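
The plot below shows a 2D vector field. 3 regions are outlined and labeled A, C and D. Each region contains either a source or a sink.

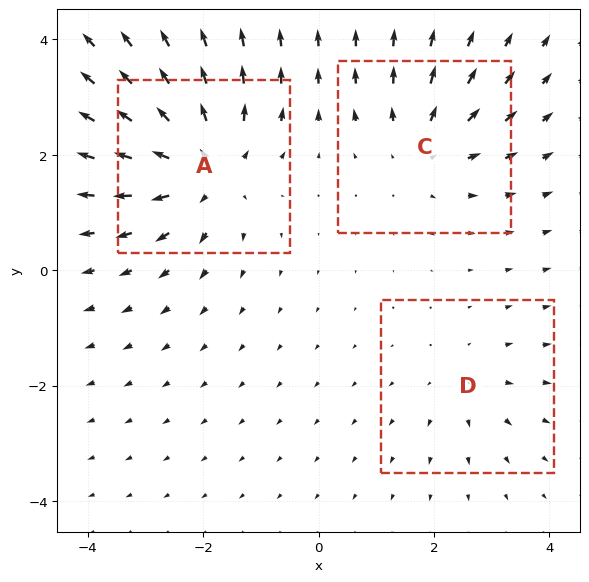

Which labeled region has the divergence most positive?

Divergence at each region's feature centre — A: about +5, C: about +3, D: about +2. Region A is most positive.

A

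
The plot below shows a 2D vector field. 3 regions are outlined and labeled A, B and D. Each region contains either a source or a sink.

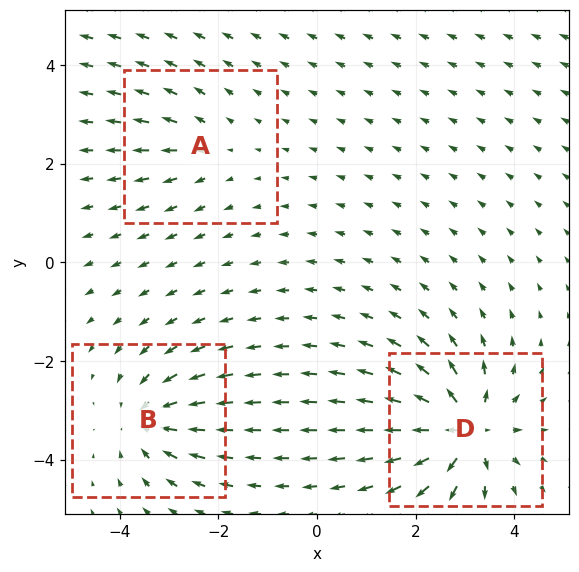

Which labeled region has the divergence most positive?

D

Divergence at each region's feature centre — A: about +2, B: about -4, D: about +6. Region D is most positive.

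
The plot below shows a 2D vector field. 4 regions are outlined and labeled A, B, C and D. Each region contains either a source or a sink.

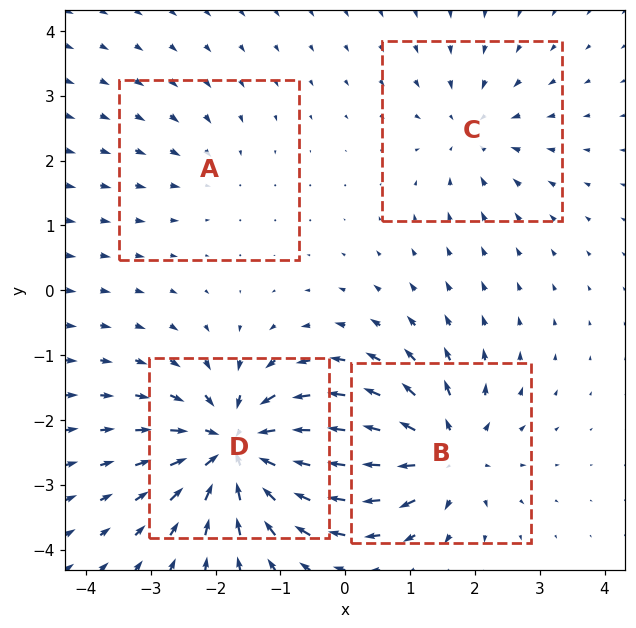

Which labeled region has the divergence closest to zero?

Divergence at each region's feature centre — A: about -2, B: about +6, C: about -4, D: about -8. Region A is closest to zero.

A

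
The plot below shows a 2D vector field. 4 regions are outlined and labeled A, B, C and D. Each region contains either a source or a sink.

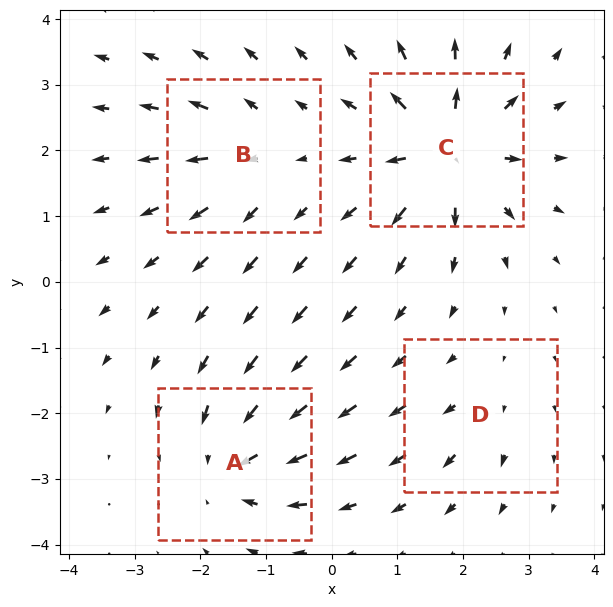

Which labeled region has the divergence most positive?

C

Divergence at each region's feature centre — A: about -6, B: about +4, C: about +9, D: about +3. Region C is most positive.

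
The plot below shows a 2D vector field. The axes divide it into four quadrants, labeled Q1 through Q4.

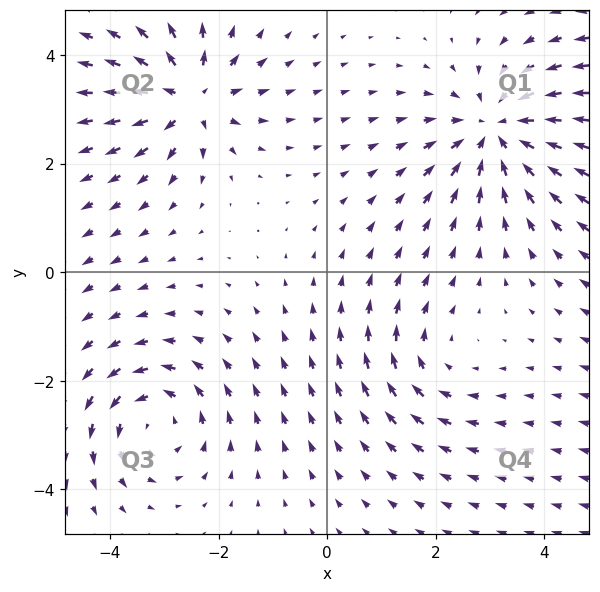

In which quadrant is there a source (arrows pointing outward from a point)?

The source sits at approximately (-2.5, 3.2), which lies in quadrant Q2. The divergence there is about +5, positive as expected for a source.

Q2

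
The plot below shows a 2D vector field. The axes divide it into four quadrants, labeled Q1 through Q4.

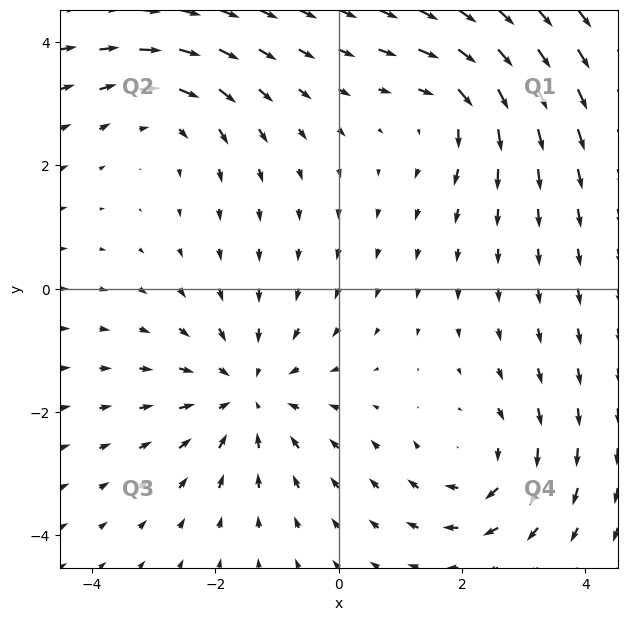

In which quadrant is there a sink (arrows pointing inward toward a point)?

The sink sits at approximately (-1.5, -1.7), which lies in quadrant Q3. The divergence there is about -3, negative as expected for a sink.

Q3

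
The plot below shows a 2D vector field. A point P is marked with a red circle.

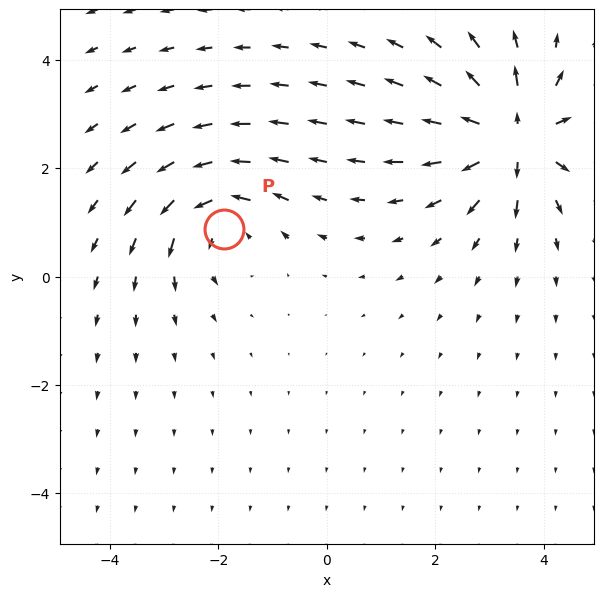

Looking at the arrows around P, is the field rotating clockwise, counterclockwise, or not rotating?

Near P at (-1.9, 0.9) the arrows circulate counterclockwise. The curl (z-component) there is about +4; positive curl means counterclockwise rotation.

counterclockwise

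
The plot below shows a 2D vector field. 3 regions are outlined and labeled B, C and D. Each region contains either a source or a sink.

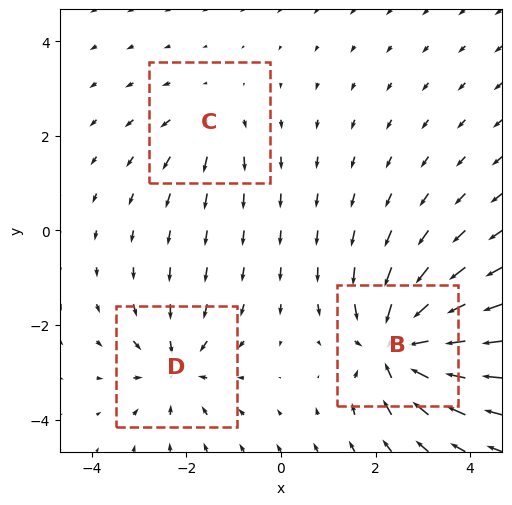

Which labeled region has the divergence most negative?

B

Divergence at each region's feature centre — B: about -5, C: about +2, D: about -3. Region B is most negative.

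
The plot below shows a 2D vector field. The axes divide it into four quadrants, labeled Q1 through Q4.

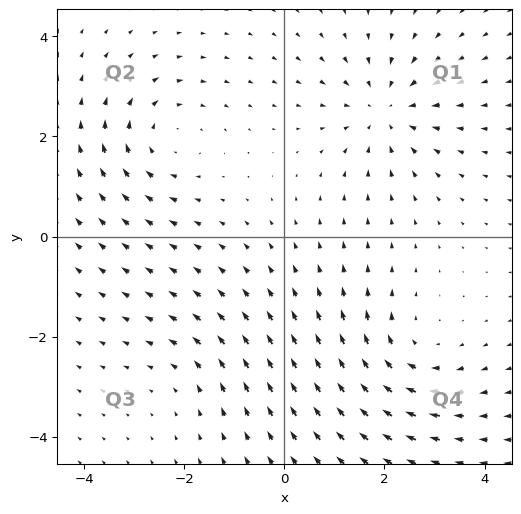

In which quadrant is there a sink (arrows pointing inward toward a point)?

The sink sits at approximately (2.0, 2.5), which lies in quadrant Q1. The divergence there is about -5, negative as expected for a sink.

Q1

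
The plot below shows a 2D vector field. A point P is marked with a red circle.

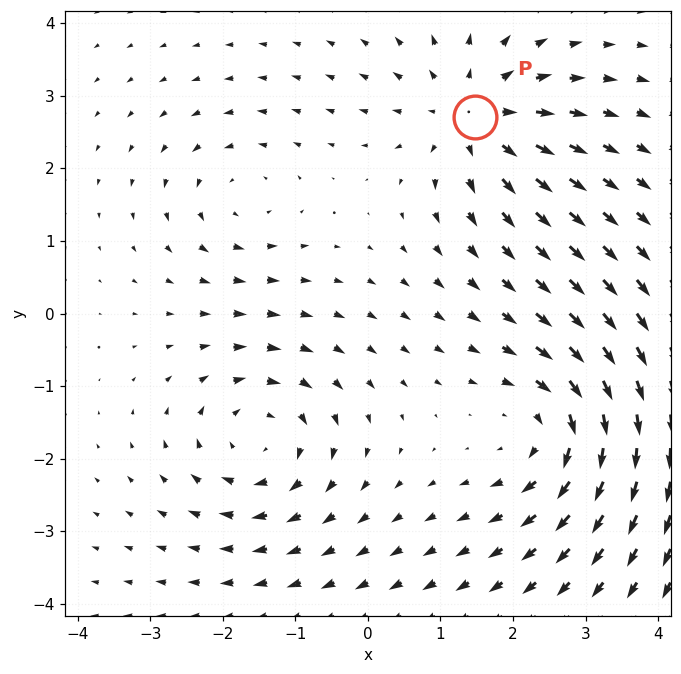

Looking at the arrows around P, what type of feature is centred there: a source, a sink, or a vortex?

At P (1.5, 2.7) the arrows spread outward. Divergence about +5, curl ≈0 — positive divergence with near-zero curl is a source.

source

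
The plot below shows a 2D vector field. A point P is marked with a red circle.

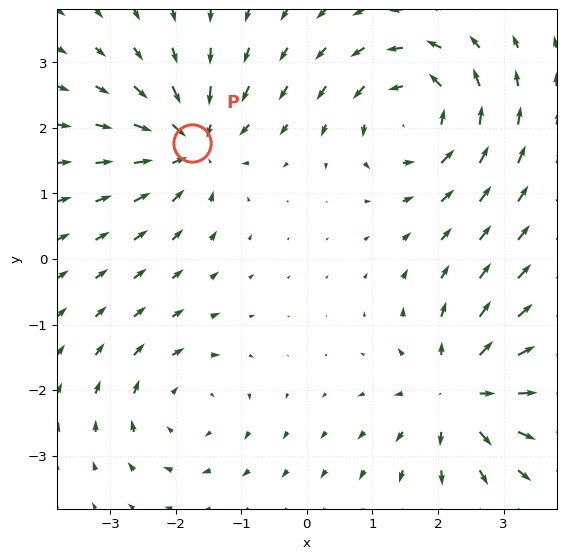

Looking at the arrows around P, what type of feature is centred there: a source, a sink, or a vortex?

sink

At P (-1.8, 1.8) the arrows converge inward. Divergence about -6, curl ≈0 — negative divergence with near-zero curl is a sink.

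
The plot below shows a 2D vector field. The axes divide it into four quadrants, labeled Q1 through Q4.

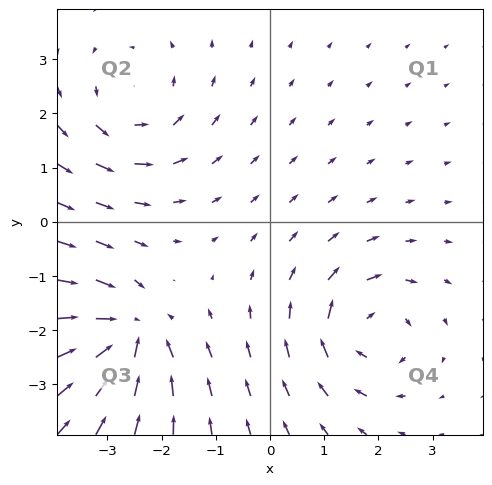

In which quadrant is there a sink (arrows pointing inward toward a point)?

Q3

The sink sits at approximately (-2.6, -2.1), which lies in quadrant Q3. The divergence there is about -6, negative as expected for a sink.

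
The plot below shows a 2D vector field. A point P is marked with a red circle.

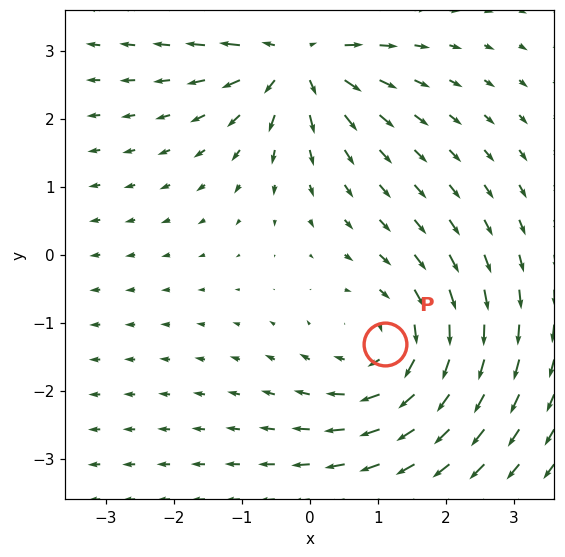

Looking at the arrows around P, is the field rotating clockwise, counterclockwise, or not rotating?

clockwise

Near P at (1.1, -1.3) the arrows circulate clockwise. The curl (z-component) there is about -3; negative curl means clockwise rotation.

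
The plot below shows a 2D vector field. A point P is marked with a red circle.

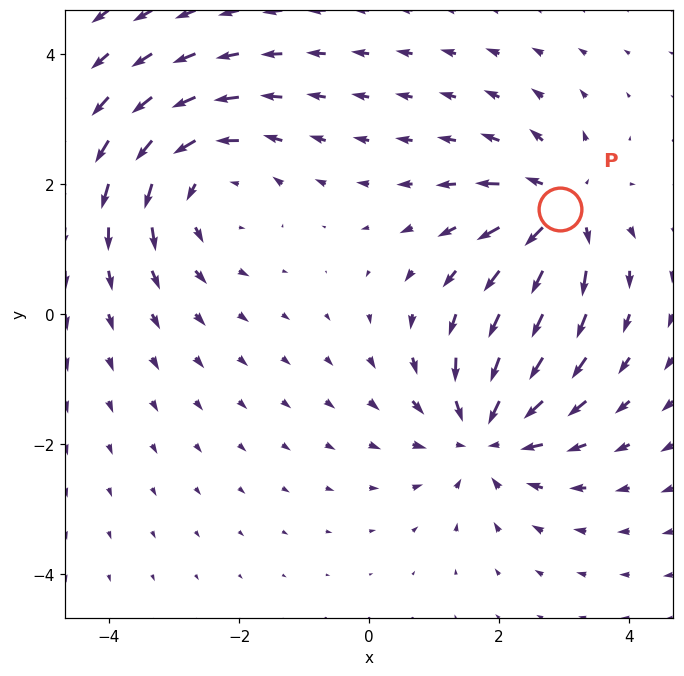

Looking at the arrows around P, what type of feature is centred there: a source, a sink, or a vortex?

source

At P (2.9, 1.6) the arrows spread outward. Divergence about +5, curl ≈0 — positive divergence with near-zero curl is a source.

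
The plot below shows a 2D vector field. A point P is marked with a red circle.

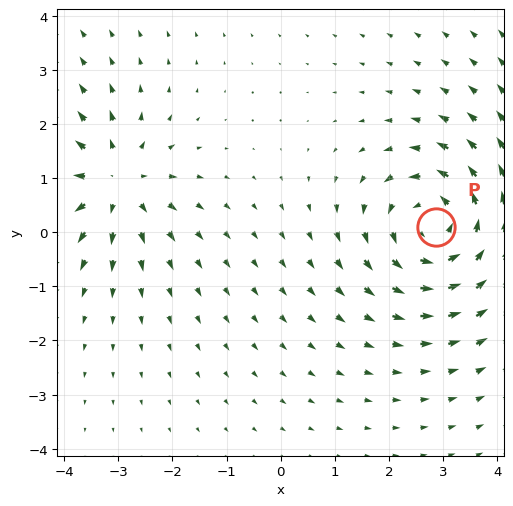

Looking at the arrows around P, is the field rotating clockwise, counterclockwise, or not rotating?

Near P at (2.9, 0.1) the arrows circulate counterclockwise. The curl (z-component) there is about +4; positive curl means counterclockwise rotation.

counterclockwise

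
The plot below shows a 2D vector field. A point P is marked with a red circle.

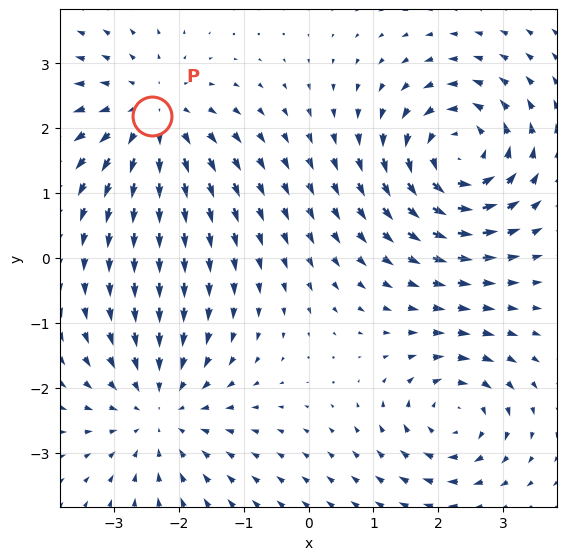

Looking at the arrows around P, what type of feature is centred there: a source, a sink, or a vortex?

source

At P (-2.4, 2.2) the arrows spread outward. Divergence about +4, curl ≈0 — positive divergence with near-zero curl is a source.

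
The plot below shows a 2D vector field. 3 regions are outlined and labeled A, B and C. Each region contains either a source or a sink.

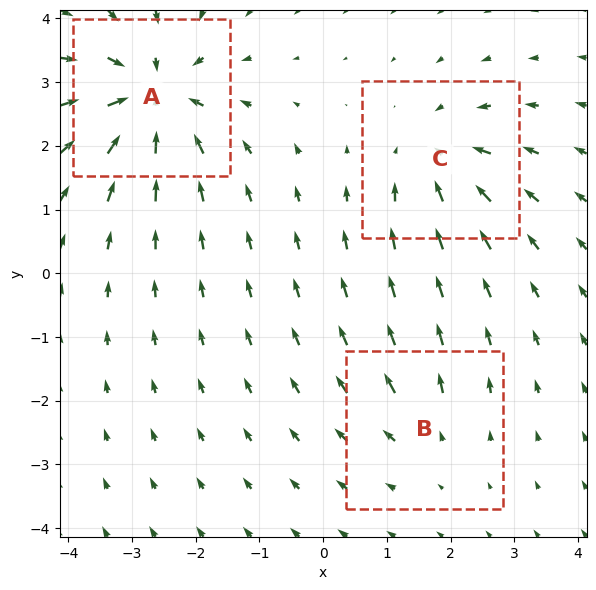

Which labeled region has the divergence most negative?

Divergence at each region's feature centre — A: about -6, B: about +2, C: about -4. Region A is most negative.

A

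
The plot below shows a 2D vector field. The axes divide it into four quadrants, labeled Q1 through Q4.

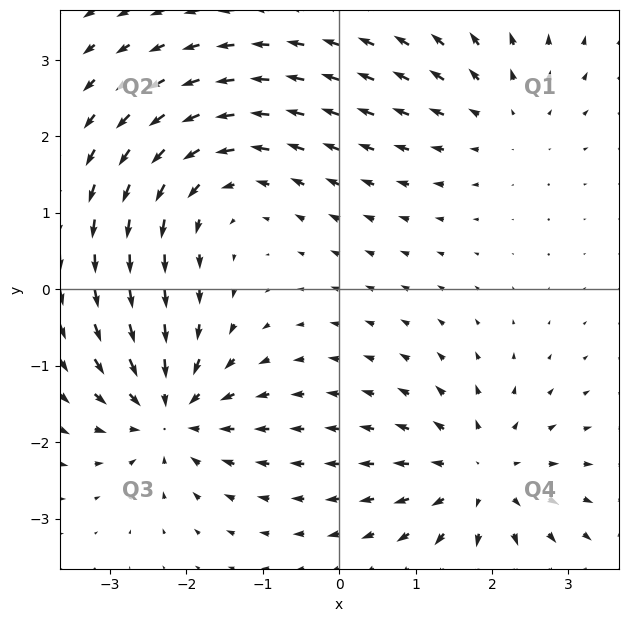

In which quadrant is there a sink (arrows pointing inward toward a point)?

The sink sits at approximately (-2.2, -1.6), which lies in quadrant Q3. The divergence there is about -6, negative as expected for a sink.

Q3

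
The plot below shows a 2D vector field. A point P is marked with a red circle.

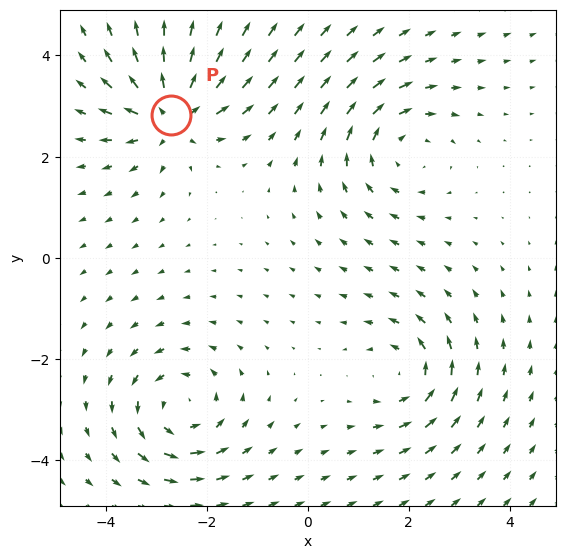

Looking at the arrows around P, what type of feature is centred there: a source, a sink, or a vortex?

At P (-2.7, 2.8) the arrows spread outward. Divergence about +6, curl ≈0 — positive divergence with near-zero curl is a source.

source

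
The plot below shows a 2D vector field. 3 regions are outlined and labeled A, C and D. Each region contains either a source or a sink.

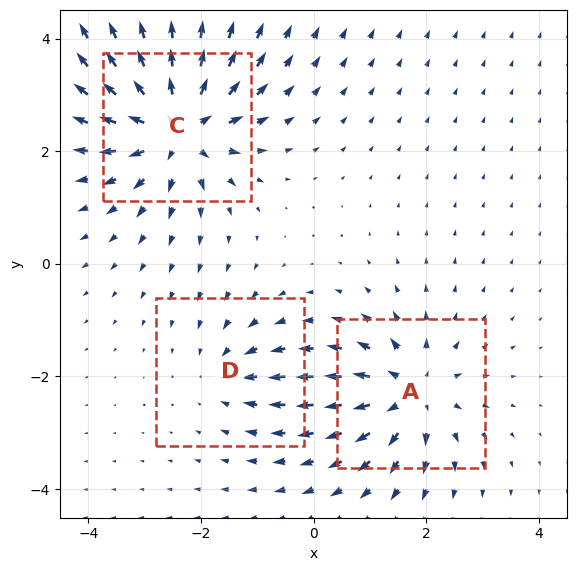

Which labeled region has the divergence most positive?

C

Divergence at each region's feature centre — A: about +4, C: about +6, D: about -2. Region C is most positive.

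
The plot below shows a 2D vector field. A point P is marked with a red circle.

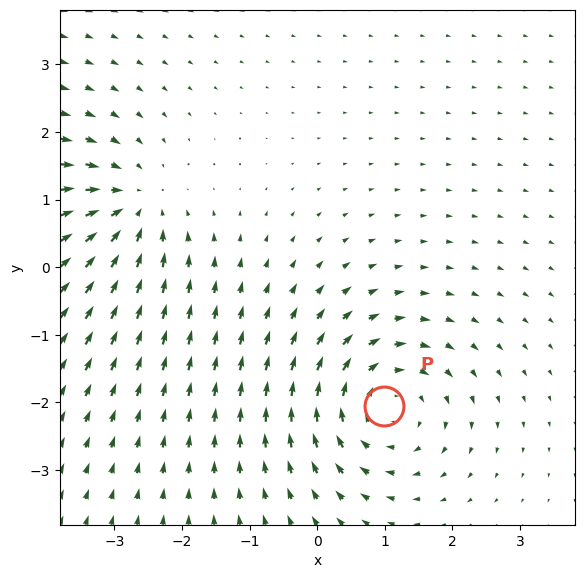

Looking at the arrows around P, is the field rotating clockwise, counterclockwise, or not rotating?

Near P at (1.0, -2.1) the arrows circulate clockwise. The curl (z-component) there is about -3; negative curl means clockwise rotation.

clockwise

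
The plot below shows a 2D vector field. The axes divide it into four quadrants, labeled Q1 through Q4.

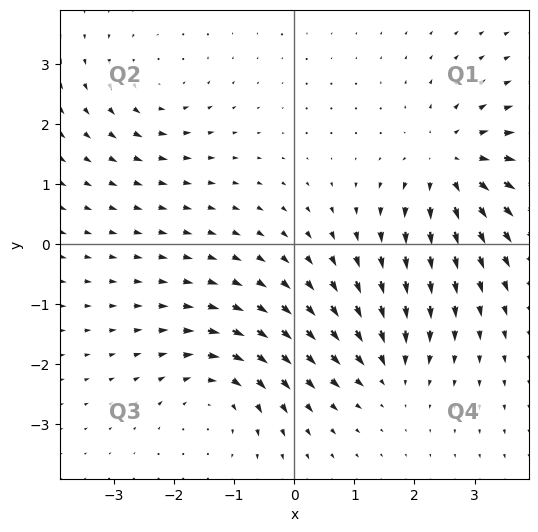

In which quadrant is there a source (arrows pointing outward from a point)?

Q1

The source sits at approximately (2.6, 1.3), which lies in quadrant Q1. The divergence there is about +5, positive as expected for a source.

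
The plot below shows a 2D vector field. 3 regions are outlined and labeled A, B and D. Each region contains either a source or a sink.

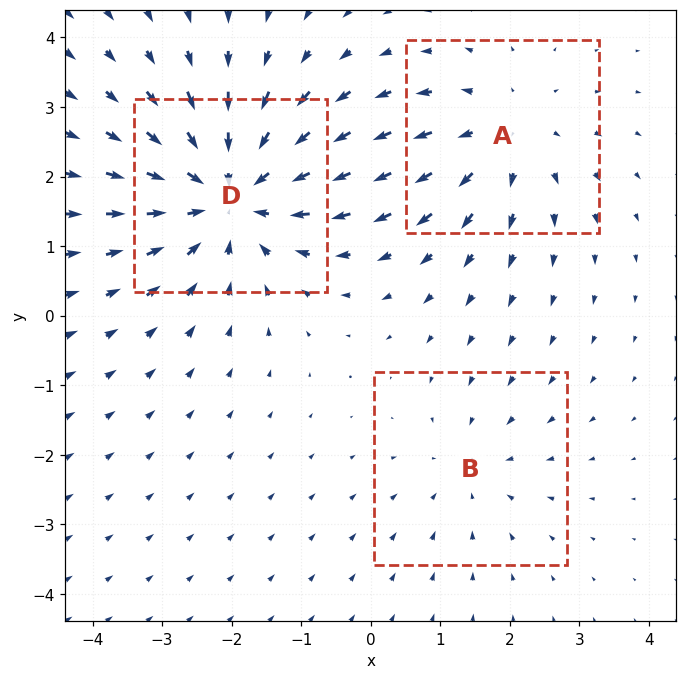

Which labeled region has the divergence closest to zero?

Divergence at each region's feature centre — A: about +3, B: about -2, D: about -4. Region B is closest to zero.

B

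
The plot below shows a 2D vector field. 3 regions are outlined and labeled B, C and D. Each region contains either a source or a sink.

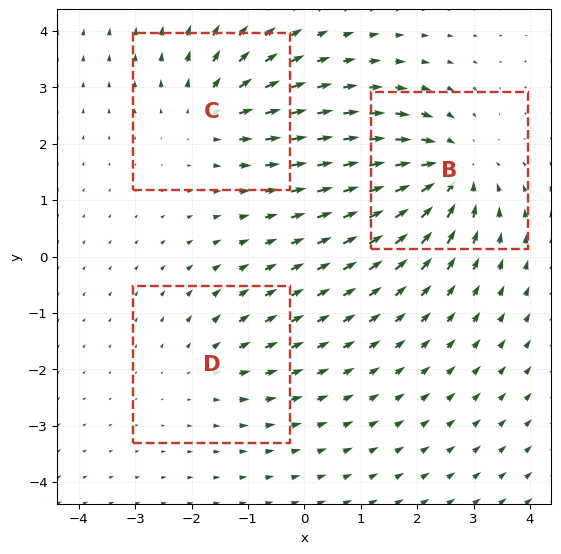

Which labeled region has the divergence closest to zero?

Divergence at each region's feature centre — B: about -5, C: about +3, D: about +2. Region D is closest to zero.

D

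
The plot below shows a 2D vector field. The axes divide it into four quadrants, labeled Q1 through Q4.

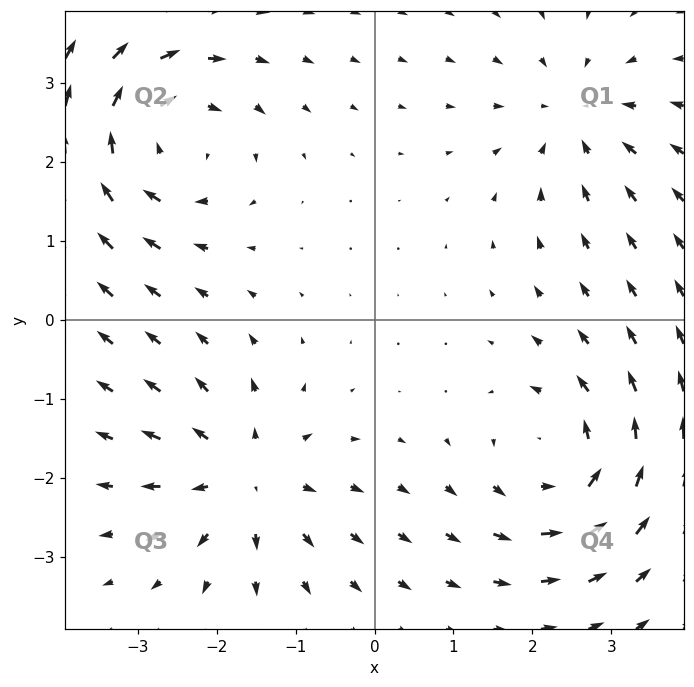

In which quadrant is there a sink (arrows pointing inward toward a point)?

Q1

The sink sits at approximately (2.6, 2.6), which lies in quadrant Q1. The divergence there is about -4, negative as expected for a sink.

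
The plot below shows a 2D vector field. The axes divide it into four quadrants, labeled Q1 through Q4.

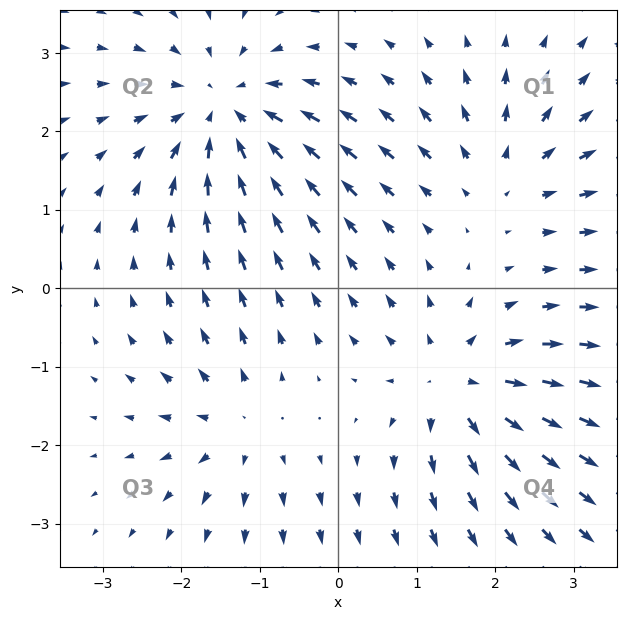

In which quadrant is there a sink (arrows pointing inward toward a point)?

Q2

The sink sits at approximately (-1.4, 2.3), which lies in quadrant Q2. The divergence there is about -5, negative as expected for a sink.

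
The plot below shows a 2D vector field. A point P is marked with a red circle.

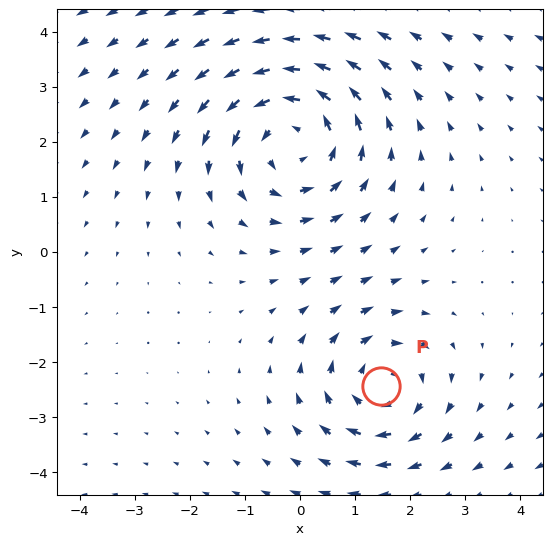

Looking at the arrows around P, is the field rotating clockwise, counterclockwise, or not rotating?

clockwise

Near P at (1.5, -2.4) the arrows circulate clockwise. The curl (z-component) there is about -3; negative curl means clockwise rotation.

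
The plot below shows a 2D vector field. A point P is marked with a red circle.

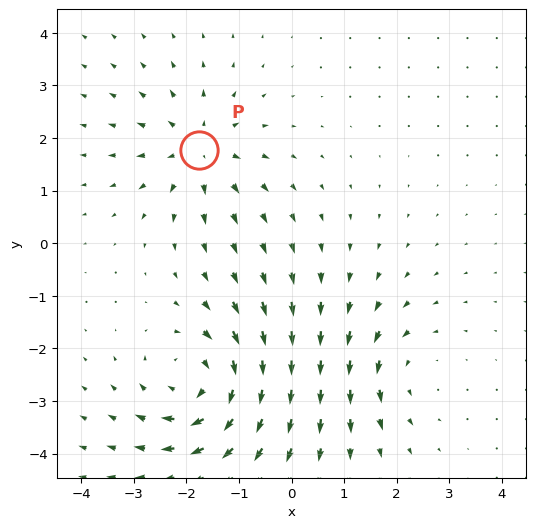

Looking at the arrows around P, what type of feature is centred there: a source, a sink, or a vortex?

At P (-1.8, 1.8) the arrows spread outward. Divergence about +3, curl ≈0 — positive divergence with near-zero curl is a source.

source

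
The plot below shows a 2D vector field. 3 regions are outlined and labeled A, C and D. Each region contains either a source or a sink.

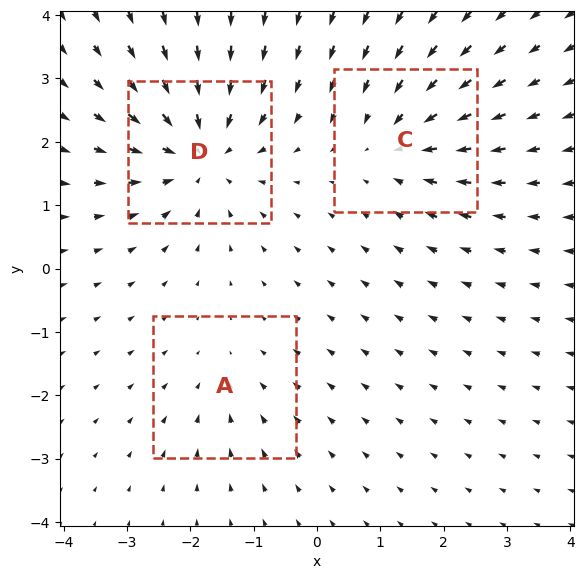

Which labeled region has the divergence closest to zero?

A

Divergence at each region's feature centre — A: about -2, C: about -3, D: about -5. Region A is closest to zero.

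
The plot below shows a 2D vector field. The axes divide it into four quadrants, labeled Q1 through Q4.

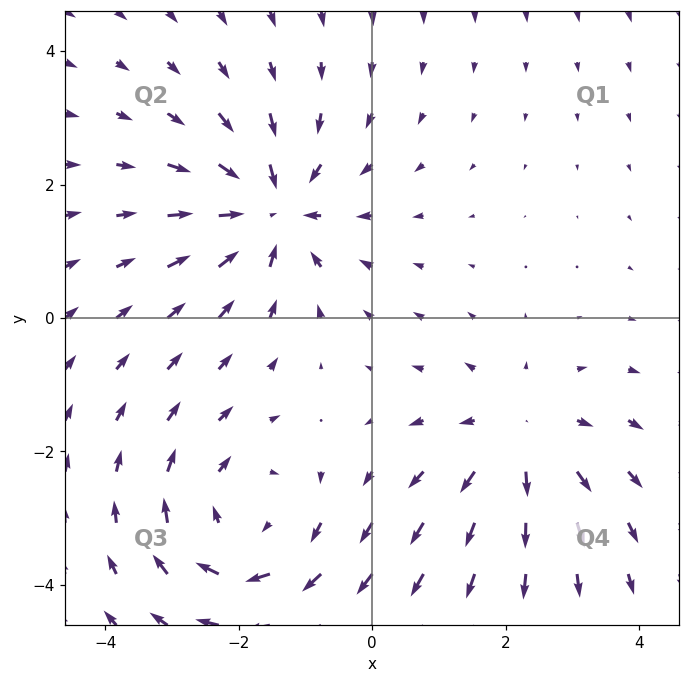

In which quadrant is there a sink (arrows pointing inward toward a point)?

The sink sits at approximately (-1.5, 1.6), which lies in quadrant Q2. The divergence there is about -5, negative as expected for a sink.

Q2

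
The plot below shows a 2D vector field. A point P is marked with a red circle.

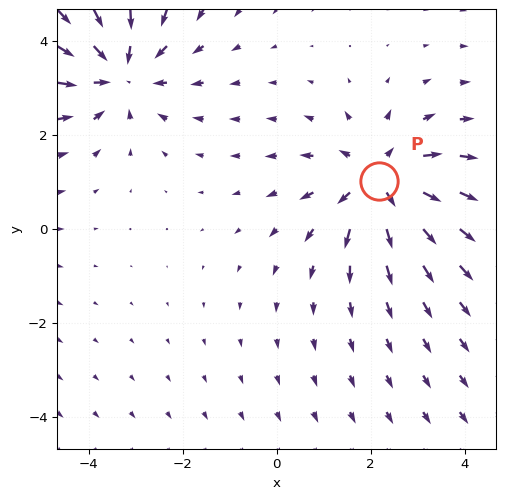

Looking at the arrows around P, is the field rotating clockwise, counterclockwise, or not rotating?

Near P at (2.2, 1.0) the arrows show no circulation. The curl there is ≈0.

not rotating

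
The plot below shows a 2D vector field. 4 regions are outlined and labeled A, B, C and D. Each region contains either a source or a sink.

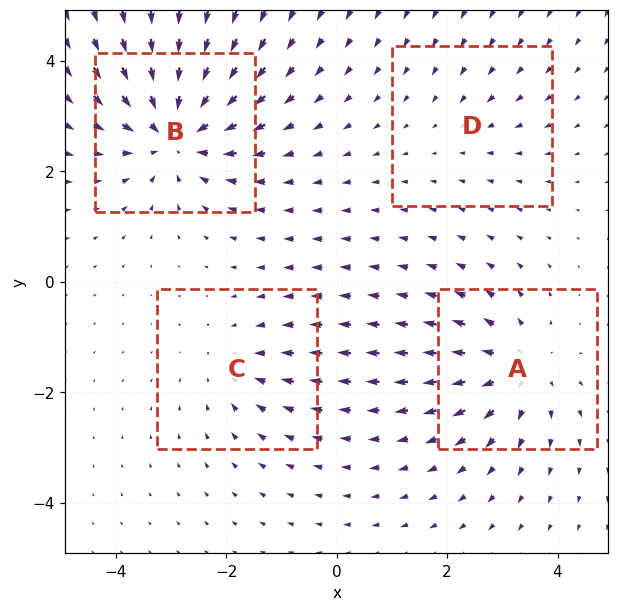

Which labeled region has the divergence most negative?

Divergence at each region's feature centre — A: about +5, B: about -7, C: about -3, D: about -2. Region B is most negative.

B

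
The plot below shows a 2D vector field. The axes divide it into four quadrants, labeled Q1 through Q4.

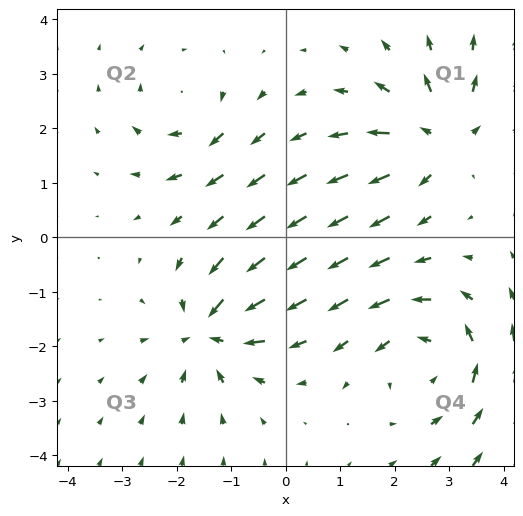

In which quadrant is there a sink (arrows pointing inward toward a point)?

Q3

The sink sits at approximately (-1.4, -1.7), which lies in quadrant Q3. The divergence there is about -5, negative as expected for a sink.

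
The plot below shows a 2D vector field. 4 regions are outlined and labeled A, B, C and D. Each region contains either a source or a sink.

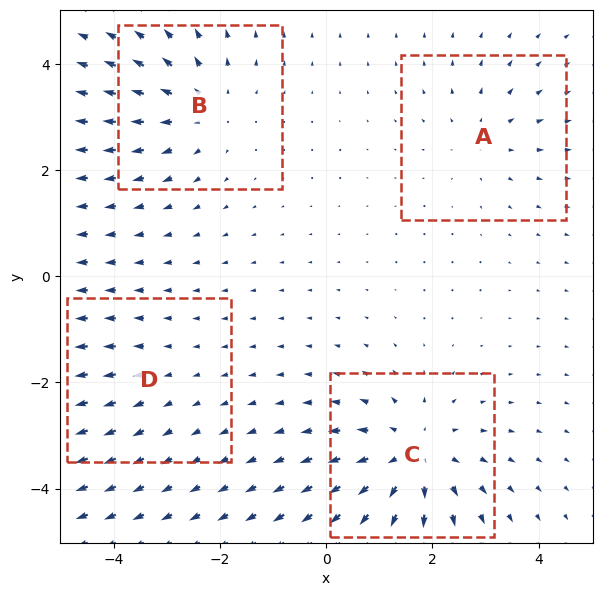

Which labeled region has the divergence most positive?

C

Divergence at each region's feature centre — A: about +3, B: about +4, C: about +6, D: about +2. Region C is most positive.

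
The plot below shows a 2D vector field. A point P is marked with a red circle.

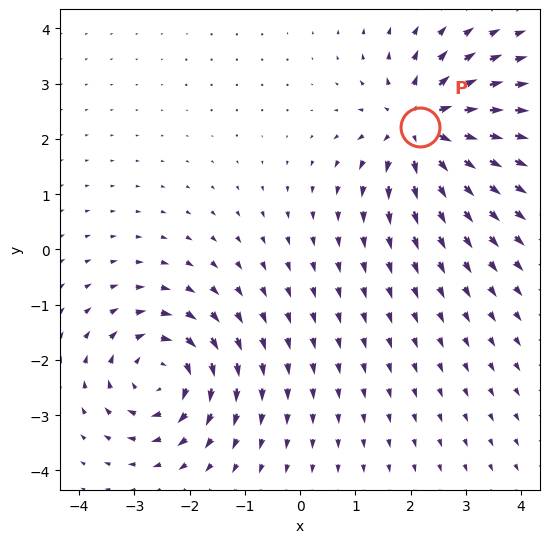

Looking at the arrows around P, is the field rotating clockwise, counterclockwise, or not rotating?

not rotating

Near P at (2.2, 2.2) the arrows show no circulation. The curl there is ≈0.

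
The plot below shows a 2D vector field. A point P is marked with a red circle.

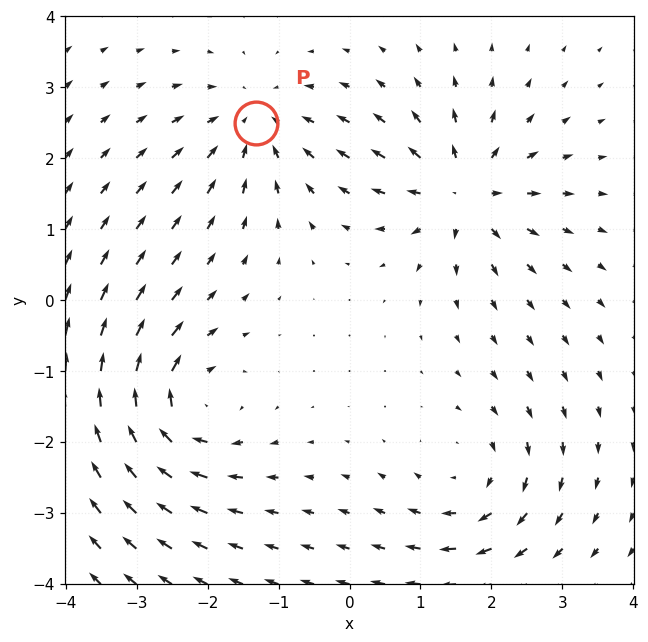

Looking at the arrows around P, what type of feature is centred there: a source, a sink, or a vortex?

At P (-1.3, 2.5) the arrows converge inward. Divergence about -3, curl ≈0 — negative divergence with near-zero curl is a sink.

sink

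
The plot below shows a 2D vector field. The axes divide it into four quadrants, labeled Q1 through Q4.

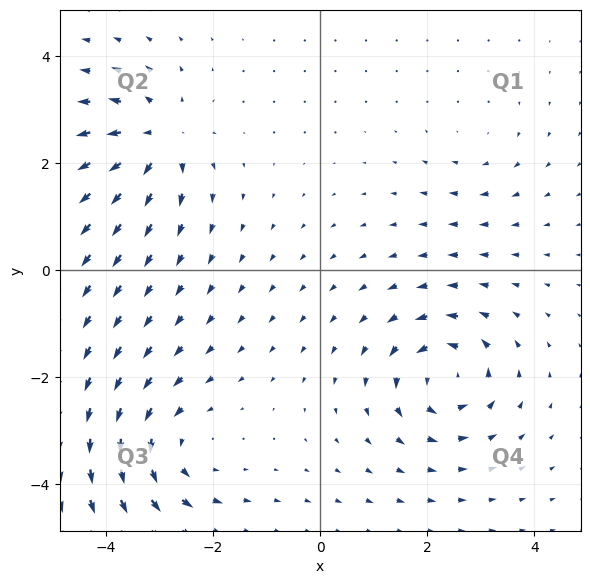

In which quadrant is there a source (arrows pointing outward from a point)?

Q2

The source sits at approximately (-3.0, 2.4), which lies in quadrant Q2. The divergence there is about +7, positive as expected for a source.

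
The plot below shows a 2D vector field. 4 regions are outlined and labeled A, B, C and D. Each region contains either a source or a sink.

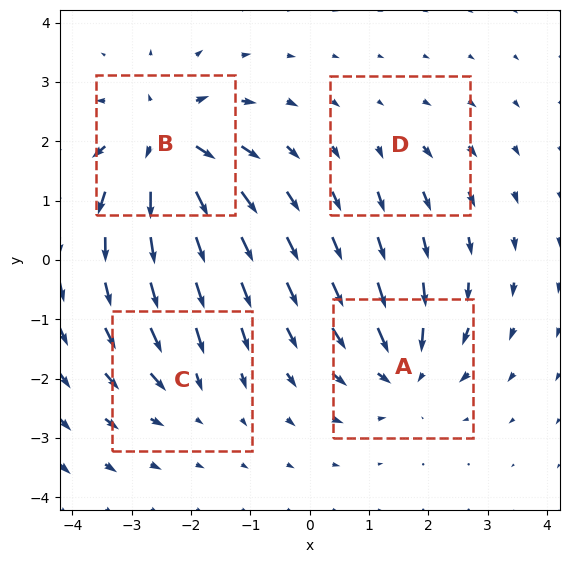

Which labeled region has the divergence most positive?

B

Divergence at each region's feature centre — A: about -6, B: about +8, C: about -4, D: about +2. Region B is most positive.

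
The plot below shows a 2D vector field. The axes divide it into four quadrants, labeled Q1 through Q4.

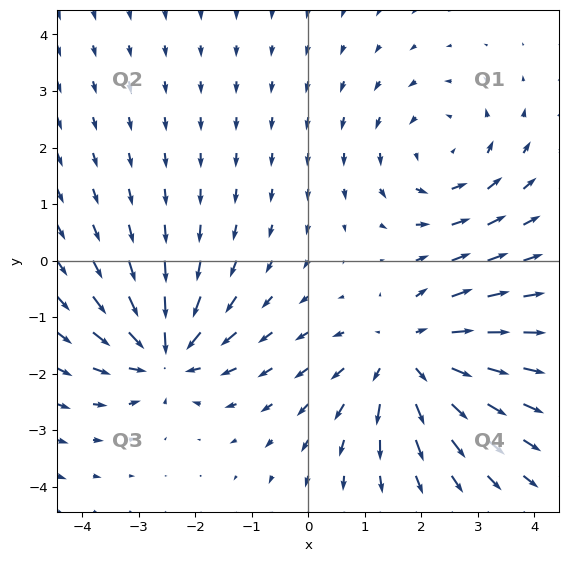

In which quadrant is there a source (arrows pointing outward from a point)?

The source sits at approximately (1.8, -1.7), which lies in quadrant Q4. The divergence there is about +4, positive as expected for a source.

Q4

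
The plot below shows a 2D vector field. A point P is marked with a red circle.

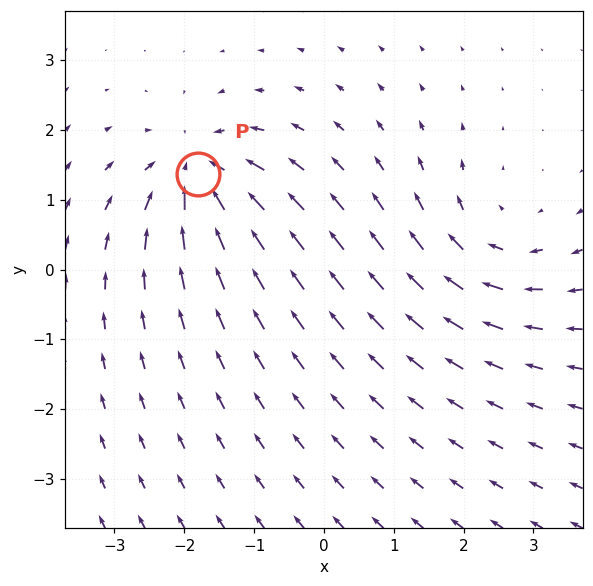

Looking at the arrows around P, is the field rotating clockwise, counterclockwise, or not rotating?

Near P at (-1.8, 1.4) the arrows show no circulation. The curl there is ≈0.

not rotating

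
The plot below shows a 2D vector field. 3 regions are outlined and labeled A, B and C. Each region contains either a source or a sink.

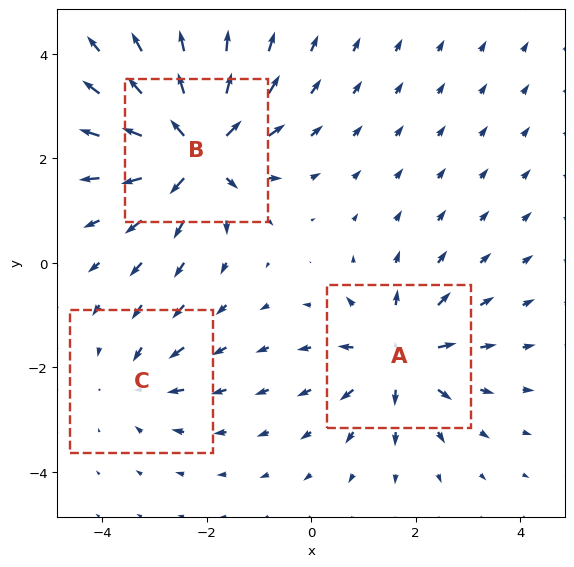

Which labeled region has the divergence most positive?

Divergence at each region's feature centre — A: about +4, B: about +6, C: about -2. Region B is most positive.

B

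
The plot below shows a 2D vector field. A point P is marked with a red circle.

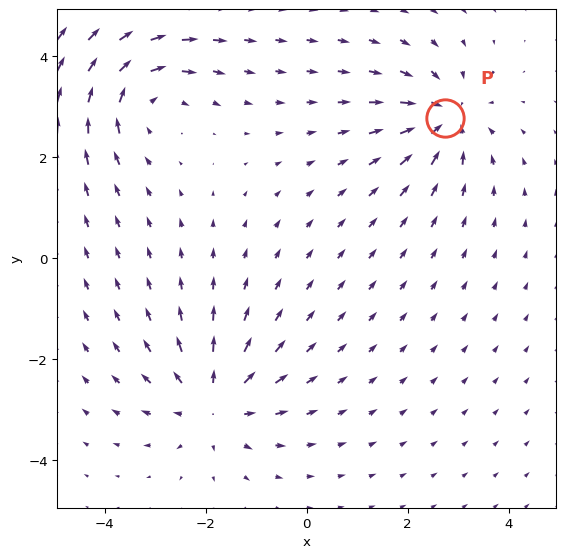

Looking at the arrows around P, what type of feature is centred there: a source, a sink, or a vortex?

sink

At P (2.7, 2.8) the arrows converge inward. Divergence about -4, curl ≈0 — negative divergence with near-zero curl is a sink.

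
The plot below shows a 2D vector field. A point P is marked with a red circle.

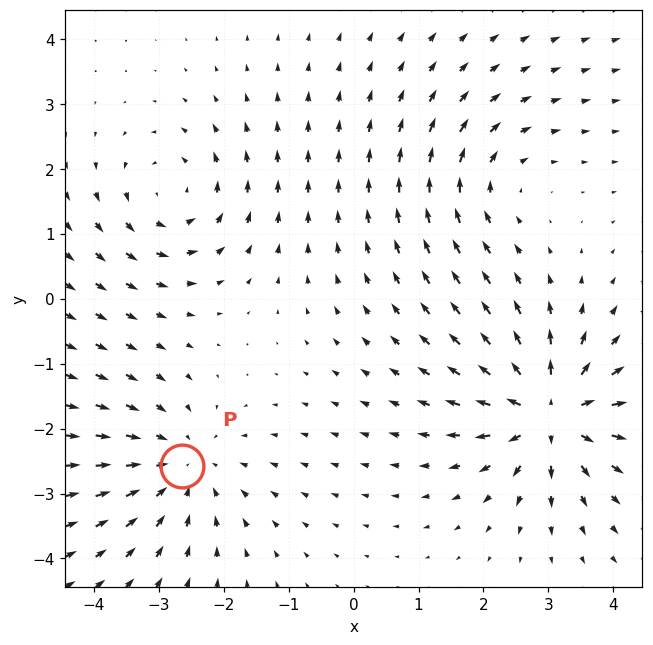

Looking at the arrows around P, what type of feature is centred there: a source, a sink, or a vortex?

At P (-2.6, -2.6) the arrows converge inward. Divergence about -3, curl ≈0 — negative divergence with near-zero curl is a sink.

sink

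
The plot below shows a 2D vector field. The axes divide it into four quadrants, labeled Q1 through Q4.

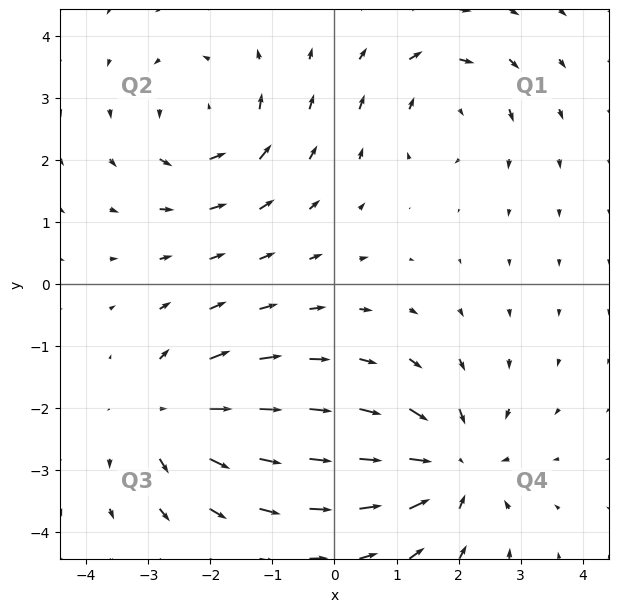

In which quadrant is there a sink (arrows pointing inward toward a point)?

The sink sits at approximately (1.9, -3.0), which lies in quadrant Q4. The divergence there is about -5, negative as expected for a sink.

Q4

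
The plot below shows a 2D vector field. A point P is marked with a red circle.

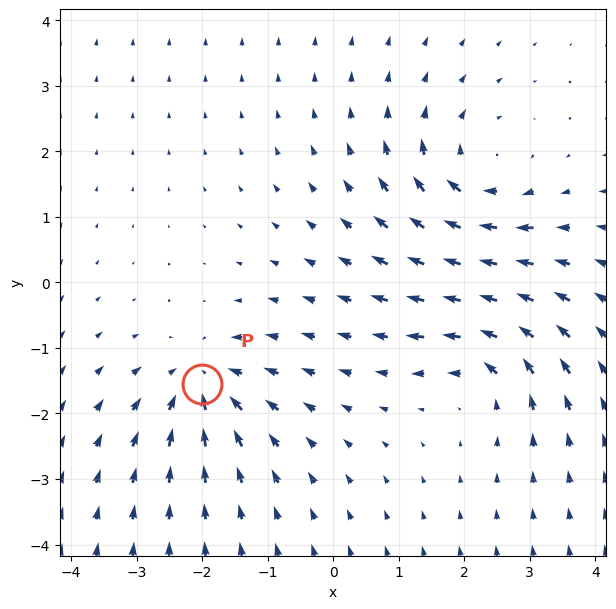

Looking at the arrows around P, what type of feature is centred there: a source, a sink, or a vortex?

At P (-2.0, -1.5) the arrows converge inward. Divergence about -4, curl ≈0 — negative divergence with near-zero curl is a sink.

sink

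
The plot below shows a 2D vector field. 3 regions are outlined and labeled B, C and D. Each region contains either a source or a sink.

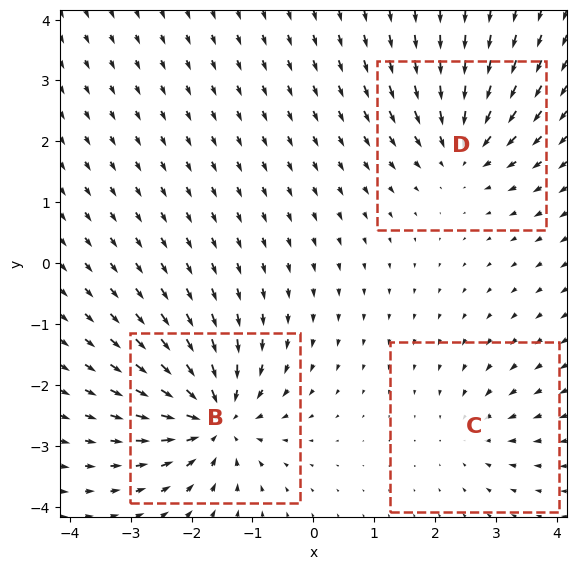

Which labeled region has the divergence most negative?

B

Divergence at each region's feature centre — B: about -6, C: about -3, D: about -4. Region B is most negative.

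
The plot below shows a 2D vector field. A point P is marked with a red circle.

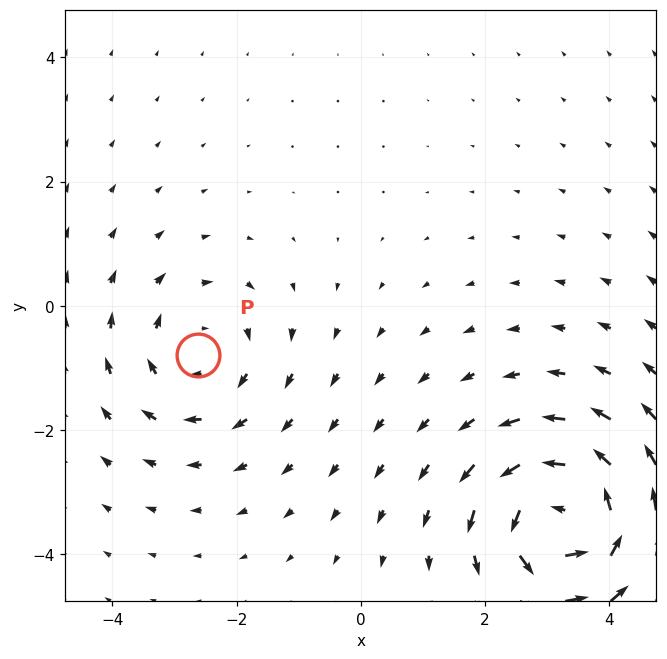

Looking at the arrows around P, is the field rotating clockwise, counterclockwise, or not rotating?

clockwise

Near P at (-2.6, -0.8) the arrows circulate clockwise. The curl (z-component) there is about -3; negative curl means clockwise rotation.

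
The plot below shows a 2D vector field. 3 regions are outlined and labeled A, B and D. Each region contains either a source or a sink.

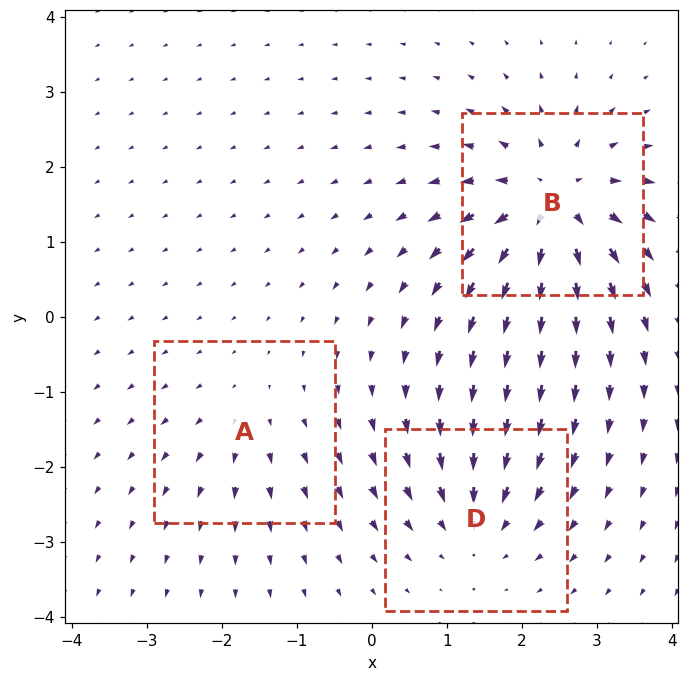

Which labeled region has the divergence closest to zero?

Divergence at each region's feature centre — A: about +2, B: about +6, D: about -4. Region A is closest to zero.

A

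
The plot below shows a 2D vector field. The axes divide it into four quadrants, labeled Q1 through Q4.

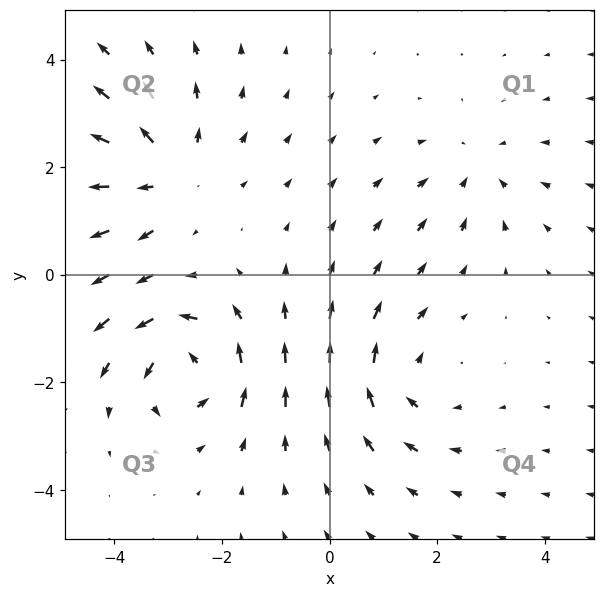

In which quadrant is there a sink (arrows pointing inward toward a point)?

The sink sits at approximately (2.7, 2.0), which lies in quadrant Q1. The divergence there is about -3, negative as expected for a sink.

Q1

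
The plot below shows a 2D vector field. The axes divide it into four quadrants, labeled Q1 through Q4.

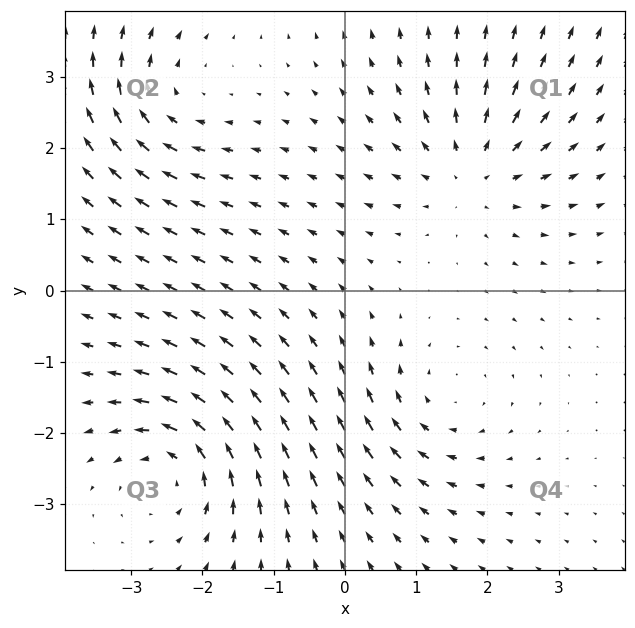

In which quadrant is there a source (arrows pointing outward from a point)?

The source sits at approximately (1.8, 1.7), which lies in quadrant Q1. The divergence there is about +4, positive as expected for a source.

Q1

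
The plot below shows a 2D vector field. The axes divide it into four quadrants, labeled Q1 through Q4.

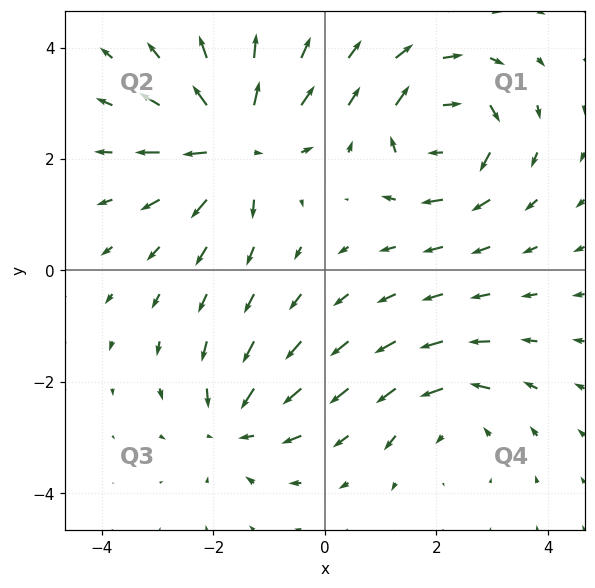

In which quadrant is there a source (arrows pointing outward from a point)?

Q2

The source sits at approximately (-1.6, 2.2), which lies in quadrant Q2. The divergence there is about +7, positive as expected for a source.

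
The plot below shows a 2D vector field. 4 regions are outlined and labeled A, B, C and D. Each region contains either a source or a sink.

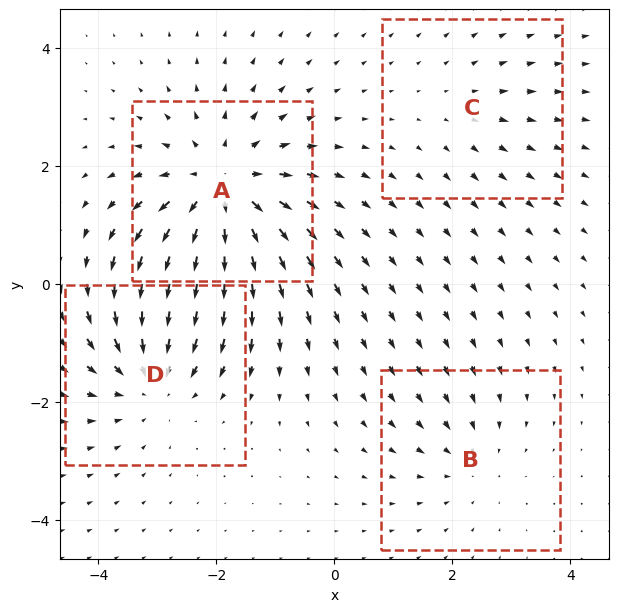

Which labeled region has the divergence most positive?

Divergence at each region's feature centre — A: about +6, B: about -3, C: about +2, D: about -4. Region A is most positive.

A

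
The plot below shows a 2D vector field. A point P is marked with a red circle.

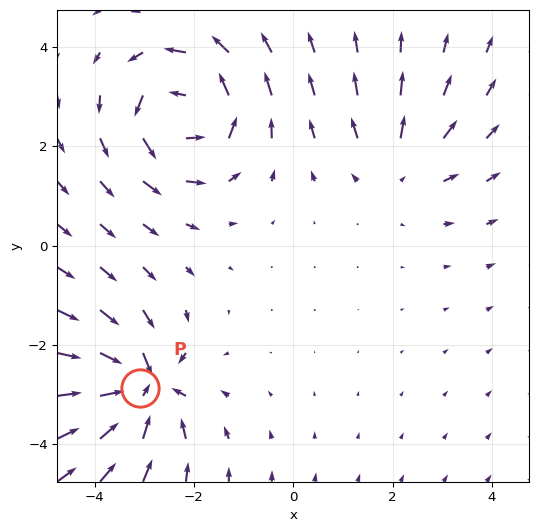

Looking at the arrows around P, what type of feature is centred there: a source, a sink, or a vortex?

sink

At P (-3.1, -2.9) the arrows converge inward. Divergence about -6, curl ≈0 — negative divergence with near-zero curl is a sink.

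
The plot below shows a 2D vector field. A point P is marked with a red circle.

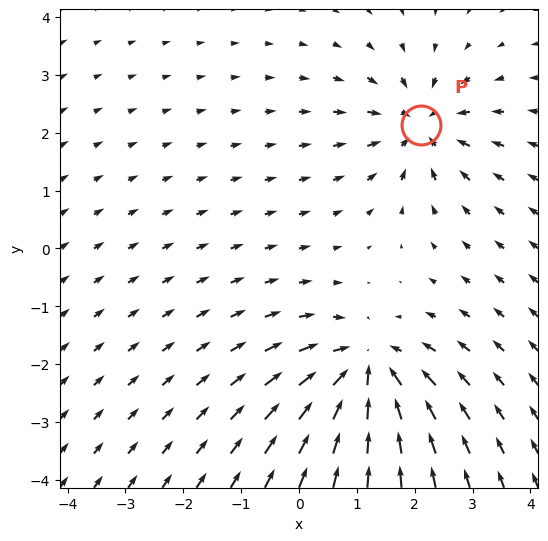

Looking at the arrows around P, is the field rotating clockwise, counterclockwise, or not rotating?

not rotating

Near P at (2.1, 2.1) the arrows show no circulation. The curl there is ≈0.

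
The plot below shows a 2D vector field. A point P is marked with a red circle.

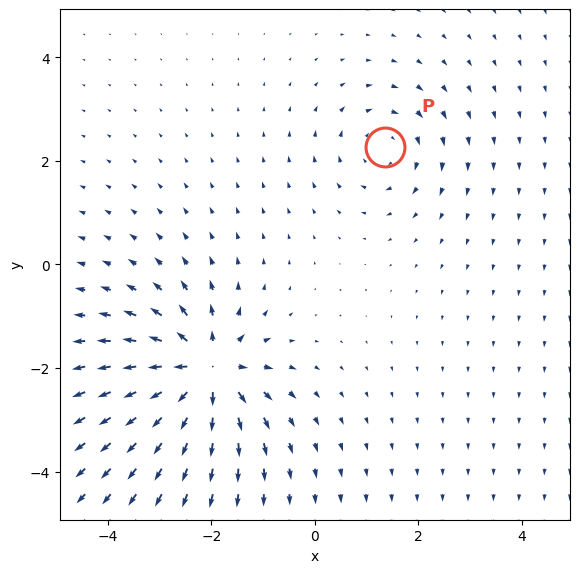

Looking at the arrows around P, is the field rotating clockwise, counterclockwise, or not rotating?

clockwise

Near P at (1.4, 2.3) the arrows circulate clockwise. The curl (z-component) there is about -3; negative curl means clockwise rotation.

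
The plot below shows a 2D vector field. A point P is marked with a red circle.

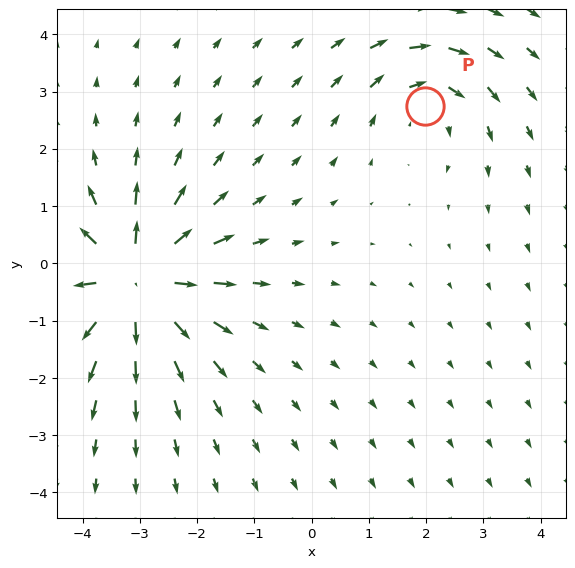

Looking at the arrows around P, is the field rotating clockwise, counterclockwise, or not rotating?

clockwise

Near P at (2.0, 2.7) the arrows circulate clockwise. The curl (z-component) there is about -3; negative curl means clockwise rotation.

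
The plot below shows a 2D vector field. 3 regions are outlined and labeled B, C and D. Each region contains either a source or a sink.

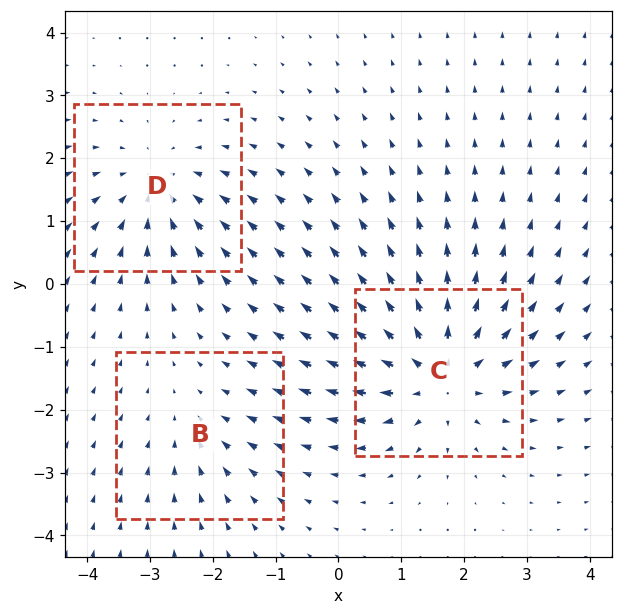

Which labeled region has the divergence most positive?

Divergence at each region's feature centre — B: about -2, C: about +5, D: about -3. Region C is most positive.

C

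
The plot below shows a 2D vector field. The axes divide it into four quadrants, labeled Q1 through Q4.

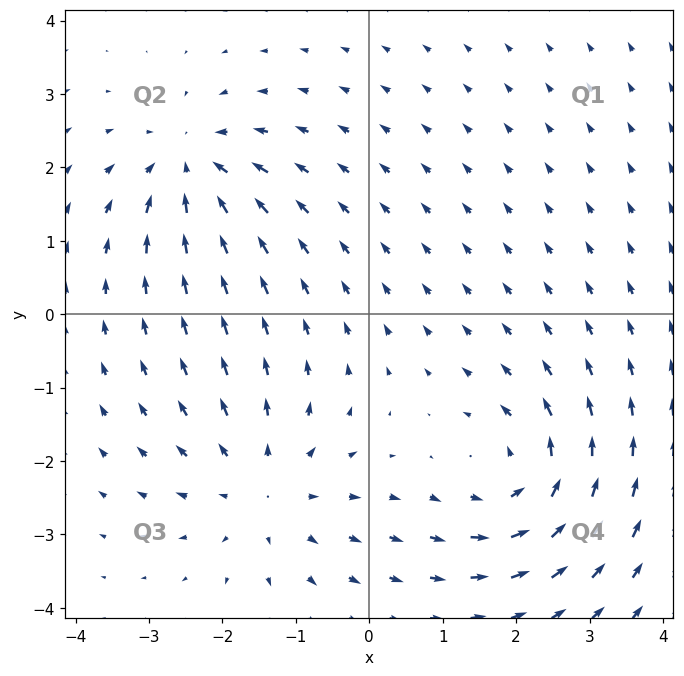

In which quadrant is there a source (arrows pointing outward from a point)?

The source sits at approximately (-1.4, -2.4), which lies in quadrant Q3. The divergence there is about +4, positive as expected for a source.

Q3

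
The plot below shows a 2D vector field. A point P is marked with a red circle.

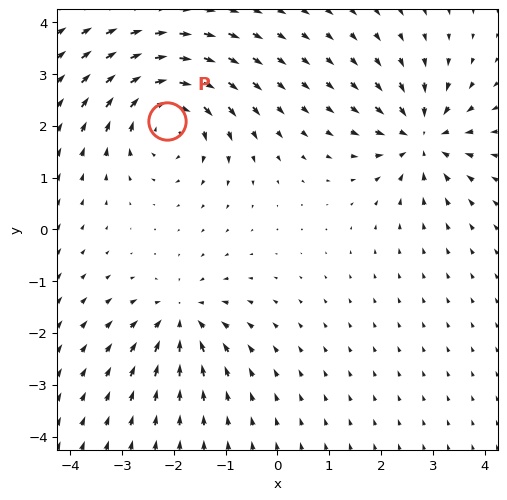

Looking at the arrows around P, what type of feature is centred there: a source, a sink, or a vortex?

vortex

At P (-2.1, 2.1) the arrows circulate clockwise. Divergence ≈0, curl about -5 — near-zero divergence with nonzero curl is a vortex.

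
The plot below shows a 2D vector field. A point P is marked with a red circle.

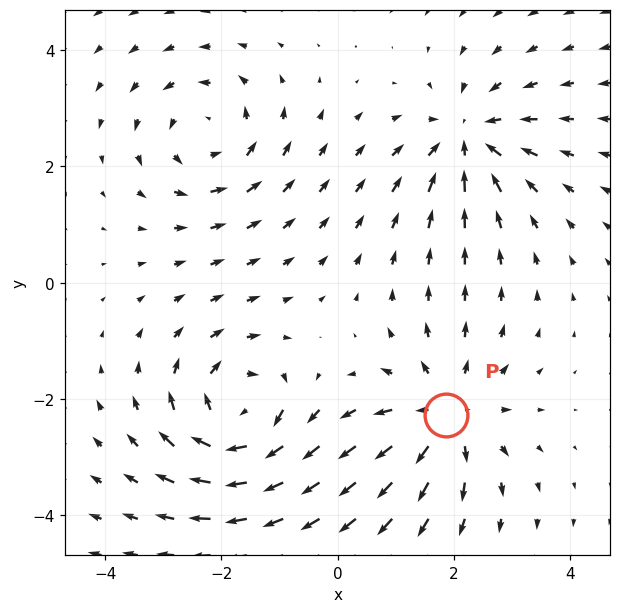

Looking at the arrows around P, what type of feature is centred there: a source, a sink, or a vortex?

At P (1.9, -2.3) the arrows spread outward. Divergence about +5, curl ≈0 — positive divergence with near-zero curl is a source.

source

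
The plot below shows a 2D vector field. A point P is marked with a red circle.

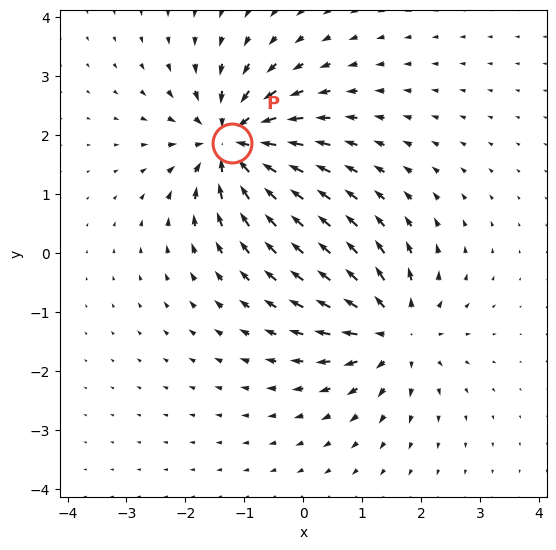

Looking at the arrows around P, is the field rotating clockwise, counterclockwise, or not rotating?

Near P at (-1.2, 1.9) the arrows show no circulation. The curl there is ≈0.

not rotating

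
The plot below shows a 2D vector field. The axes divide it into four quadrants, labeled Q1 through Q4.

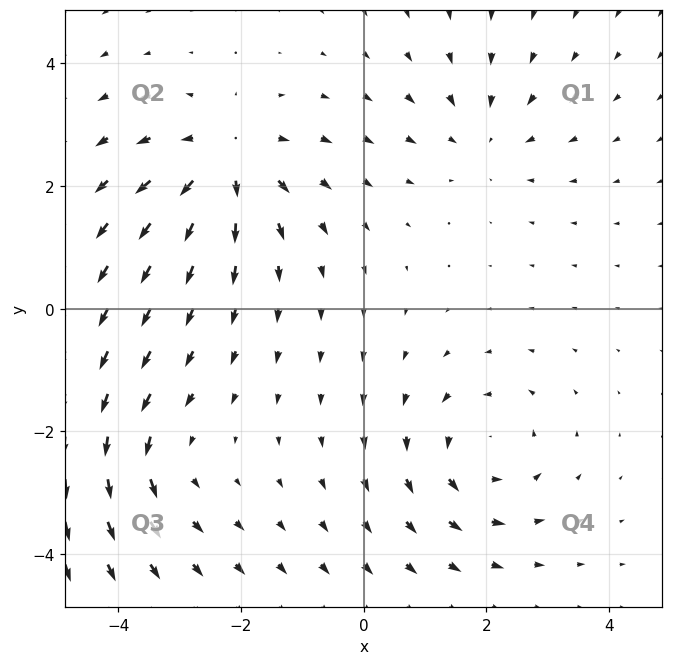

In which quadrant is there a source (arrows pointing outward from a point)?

Q2

The source sits at approximately (-2.2, 2.4), which lies in quadrant Q2. The divergence there is about +5, positive as expected for a source.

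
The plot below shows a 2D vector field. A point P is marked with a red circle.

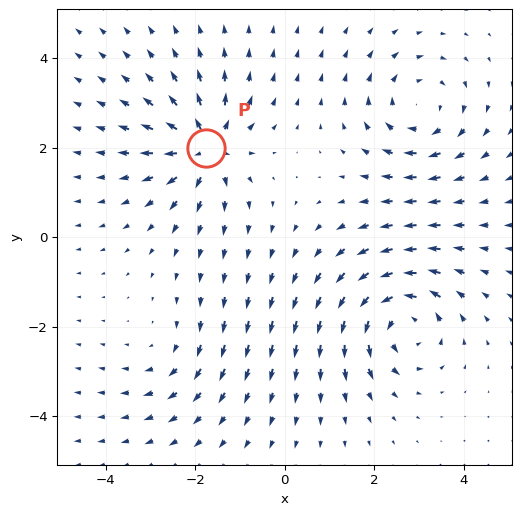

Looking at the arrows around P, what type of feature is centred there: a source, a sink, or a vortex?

source

At P (-1.8, 2.0) the arrows spread outward. Divergence about +6, curl ≈0 — positive divergence with near-zero curl is a source.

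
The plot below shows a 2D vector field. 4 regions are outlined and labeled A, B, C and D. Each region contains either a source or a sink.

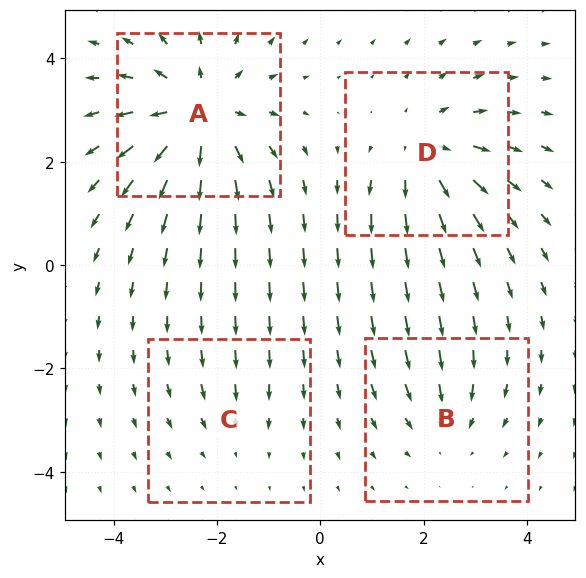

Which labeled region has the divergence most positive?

Divergence at each region's feature centre — A: about +6, B: about -3, C: about -2, D: about +4. Region A is most positive.

A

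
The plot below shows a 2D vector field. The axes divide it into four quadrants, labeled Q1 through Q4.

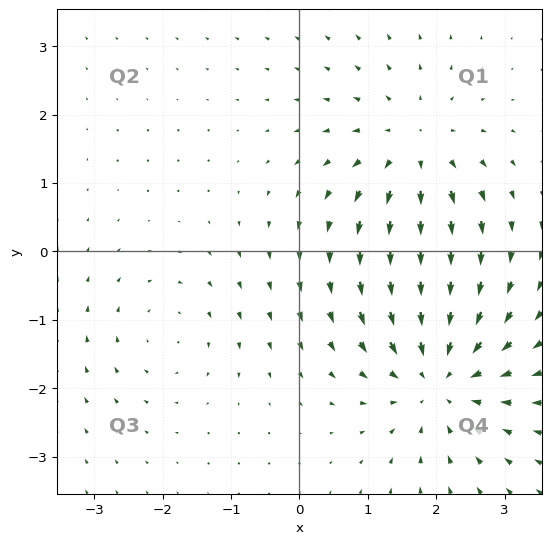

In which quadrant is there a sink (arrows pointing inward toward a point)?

Q4

The sink sits at approximately (2.1, -1.8), which lies in quadrant Q4. The divergence there is about -5, negative as expected for a sink.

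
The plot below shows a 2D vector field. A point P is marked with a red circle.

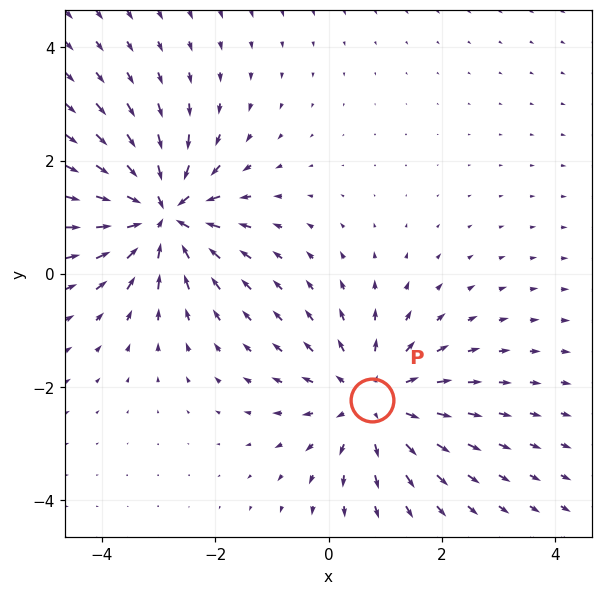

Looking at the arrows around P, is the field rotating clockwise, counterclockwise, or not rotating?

not rotating

Near P at (0.8, -2.2) the arrows show no circulation. The curl there is ≈0.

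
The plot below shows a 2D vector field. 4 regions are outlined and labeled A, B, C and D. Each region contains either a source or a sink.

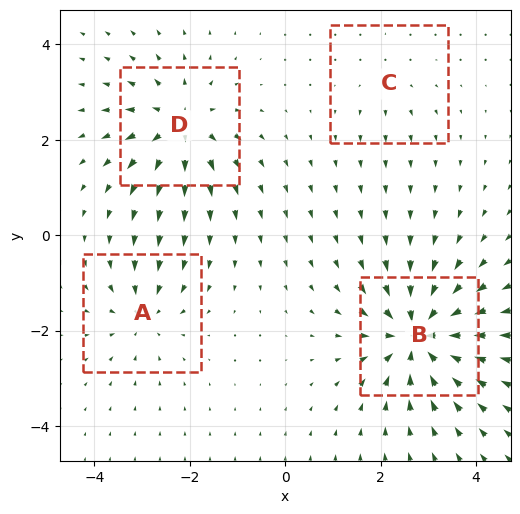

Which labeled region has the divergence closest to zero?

C

Divergence at each region's feature centre — A: about -4, B: about -7, C: about +2, D: about +6. Region C is closest to zero.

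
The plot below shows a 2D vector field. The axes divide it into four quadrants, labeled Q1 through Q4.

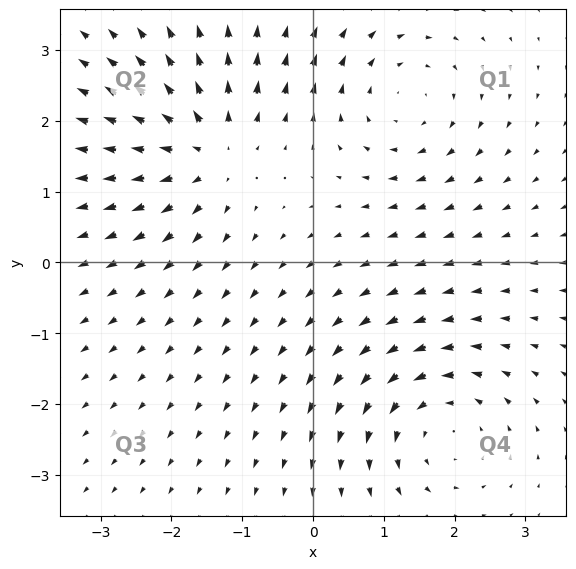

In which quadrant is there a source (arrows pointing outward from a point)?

The source sits at approximately (-1.5, 1.6), which lies in quadrant Q2. The divergence there is about +6, positive as expected for a source.

Q2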